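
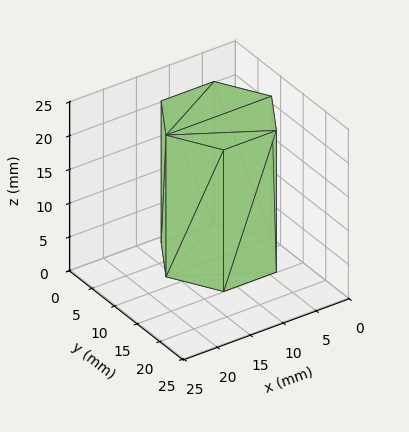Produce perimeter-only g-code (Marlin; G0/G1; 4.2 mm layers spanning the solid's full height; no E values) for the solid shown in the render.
Reading the render: the shape is a regular 6-sided prism (a cylinder approximated with 6 flat sides), circumscribed radius ≈ 8 mm, height ≈ 21 mm (dimensions read to the nearest mm from the axis ticks). For the g-code, the solid's height is divided into equal slices at the stated Δz and each level perimeter traced with G1 moves after a G0 lift.

; perimeter-only toolpath
G21 ; units = mm
G90 ; absolute positioning
G28 ; home
; layer 1
G0 Z4.2
G0 X16.0 Y8.0
G1 X12.0 Y14.9
G1 X4.0 Y14.9
G1 X0.0 Y8.0
G1 X4.0 Y1.1
G1 X12.0 Y1.1
G1 X16.0 Y8.0
; layer 2
G0 Z8.4
G0 X16.0 Y8.0
G1 X12.0 Y14.9
G1 X4.0 Y14.9
G1 X0.0 Y8.0
G1 X4.0 Y1.1
G1 X12.0 Y1.1
G1 X16.0 Y8.0
; layer 3
G0 Z12.6
G0 X16.0 Y8.0
G1 X12.0 Y14.9
G1 X4.0 Y14.9
G1 X0.0 Y8.0
G1 X4.0 Y1.1
G1 X12.0 Y1.1
G1 X16.0 Y8.0
; layer 4
G0 Z16.8
G0 X16.0 Y8.0
G1 X12.0 Y14.9
G1 X4.0 Y14.9
G1 X0.0 Y8.0
G1 X4.0 Y1.1
G1 X12.0 Y1.1
G1 X16.0 Y8.0
; layer 5
G0 Z21.0
G0 X16.0 Y8.0
G1 X12.0 Y14.9
G1 X4.0 Y14.9
G1 X0.0 Y8.0
G1 X4.0 Y1.1
G1 X12.0 Y1.1
G1 X16.0 Y8.0
M2 ; end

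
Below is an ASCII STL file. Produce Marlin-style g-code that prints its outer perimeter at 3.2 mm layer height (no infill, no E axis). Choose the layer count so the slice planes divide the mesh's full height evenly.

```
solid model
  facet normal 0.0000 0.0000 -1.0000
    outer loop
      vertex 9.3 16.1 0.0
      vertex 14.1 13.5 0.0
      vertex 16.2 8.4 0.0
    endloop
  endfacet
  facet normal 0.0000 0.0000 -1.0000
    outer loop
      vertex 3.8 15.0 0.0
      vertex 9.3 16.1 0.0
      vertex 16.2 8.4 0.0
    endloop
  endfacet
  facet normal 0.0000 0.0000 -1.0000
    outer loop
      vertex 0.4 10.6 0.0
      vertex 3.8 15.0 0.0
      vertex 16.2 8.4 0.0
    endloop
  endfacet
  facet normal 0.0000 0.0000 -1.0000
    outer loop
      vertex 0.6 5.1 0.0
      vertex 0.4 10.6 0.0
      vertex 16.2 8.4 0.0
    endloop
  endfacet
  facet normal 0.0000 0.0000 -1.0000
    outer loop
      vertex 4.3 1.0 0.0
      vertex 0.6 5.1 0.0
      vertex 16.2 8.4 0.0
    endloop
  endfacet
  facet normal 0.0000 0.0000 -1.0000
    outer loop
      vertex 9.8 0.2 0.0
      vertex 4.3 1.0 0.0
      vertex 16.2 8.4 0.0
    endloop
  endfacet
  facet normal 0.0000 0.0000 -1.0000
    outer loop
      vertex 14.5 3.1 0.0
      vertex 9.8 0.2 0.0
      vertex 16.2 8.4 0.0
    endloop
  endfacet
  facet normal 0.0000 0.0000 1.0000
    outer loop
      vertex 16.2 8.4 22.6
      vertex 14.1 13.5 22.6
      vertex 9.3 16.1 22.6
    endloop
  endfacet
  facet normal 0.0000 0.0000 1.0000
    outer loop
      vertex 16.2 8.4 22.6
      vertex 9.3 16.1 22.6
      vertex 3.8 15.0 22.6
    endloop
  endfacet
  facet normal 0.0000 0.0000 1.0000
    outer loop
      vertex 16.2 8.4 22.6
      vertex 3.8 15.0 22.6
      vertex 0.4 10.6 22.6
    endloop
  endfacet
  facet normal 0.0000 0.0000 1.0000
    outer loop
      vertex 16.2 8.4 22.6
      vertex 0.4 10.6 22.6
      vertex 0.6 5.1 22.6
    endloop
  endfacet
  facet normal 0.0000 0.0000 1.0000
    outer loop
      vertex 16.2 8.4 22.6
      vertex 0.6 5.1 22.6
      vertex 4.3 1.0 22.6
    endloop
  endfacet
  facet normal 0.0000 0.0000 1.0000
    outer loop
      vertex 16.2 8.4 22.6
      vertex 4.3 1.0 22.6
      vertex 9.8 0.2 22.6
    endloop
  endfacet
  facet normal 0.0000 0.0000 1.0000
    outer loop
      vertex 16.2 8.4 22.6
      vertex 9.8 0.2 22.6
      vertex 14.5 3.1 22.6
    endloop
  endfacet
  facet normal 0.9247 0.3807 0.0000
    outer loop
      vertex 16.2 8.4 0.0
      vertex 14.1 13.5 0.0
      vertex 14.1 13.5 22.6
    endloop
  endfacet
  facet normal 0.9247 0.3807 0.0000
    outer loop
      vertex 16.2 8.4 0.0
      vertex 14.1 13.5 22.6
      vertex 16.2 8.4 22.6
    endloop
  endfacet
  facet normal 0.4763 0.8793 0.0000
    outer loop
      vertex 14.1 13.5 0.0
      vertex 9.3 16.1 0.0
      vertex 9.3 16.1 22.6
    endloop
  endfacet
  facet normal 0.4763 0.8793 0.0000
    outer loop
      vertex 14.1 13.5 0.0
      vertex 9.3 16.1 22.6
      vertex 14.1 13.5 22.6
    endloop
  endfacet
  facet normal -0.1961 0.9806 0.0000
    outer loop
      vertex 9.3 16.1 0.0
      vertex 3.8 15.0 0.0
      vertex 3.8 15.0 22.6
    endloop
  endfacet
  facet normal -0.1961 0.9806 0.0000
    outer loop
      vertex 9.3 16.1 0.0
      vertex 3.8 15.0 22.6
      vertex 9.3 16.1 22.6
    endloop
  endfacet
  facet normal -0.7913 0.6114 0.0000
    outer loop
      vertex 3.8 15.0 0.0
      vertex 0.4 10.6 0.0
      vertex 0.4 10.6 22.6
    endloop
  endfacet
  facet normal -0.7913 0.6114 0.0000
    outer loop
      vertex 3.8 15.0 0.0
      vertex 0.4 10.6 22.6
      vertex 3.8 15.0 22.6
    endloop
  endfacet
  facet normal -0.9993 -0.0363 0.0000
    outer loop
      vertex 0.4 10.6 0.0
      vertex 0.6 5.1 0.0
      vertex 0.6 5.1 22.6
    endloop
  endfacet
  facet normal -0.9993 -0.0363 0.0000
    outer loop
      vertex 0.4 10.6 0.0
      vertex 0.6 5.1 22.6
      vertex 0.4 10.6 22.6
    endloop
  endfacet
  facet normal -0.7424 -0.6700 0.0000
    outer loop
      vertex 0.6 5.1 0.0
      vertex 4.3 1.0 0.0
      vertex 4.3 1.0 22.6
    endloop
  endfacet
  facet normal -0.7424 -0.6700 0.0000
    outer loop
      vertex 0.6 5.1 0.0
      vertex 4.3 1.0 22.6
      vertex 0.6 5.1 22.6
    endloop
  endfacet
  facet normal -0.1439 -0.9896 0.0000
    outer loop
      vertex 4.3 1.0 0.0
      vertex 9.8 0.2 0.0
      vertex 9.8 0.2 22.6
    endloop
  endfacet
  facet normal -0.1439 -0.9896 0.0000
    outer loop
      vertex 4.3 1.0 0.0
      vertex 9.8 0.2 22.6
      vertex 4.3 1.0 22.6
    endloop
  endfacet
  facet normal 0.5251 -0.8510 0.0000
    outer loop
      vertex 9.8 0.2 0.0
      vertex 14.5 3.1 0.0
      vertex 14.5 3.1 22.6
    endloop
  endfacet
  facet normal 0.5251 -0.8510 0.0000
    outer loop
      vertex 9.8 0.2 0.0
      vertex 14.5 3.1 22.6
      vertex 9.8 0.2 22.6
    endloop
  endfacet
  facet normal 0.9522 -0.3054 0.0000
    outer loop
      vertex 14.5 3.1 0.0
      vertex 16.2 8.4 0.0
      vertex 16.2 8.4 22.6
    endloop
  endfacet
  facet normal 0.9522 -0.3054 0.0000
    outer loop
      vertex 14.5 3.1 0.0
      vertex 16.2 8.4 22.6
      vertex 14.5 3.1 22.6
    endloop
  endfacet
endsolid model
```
; perimeter-only toolpath
G21 ; units = mm
G90 ; absolute positioning
G28 ; home
; layer 1
G0 Z3.2
G0 X16.2 Y8.4
G1 X14.1 Y13.5
G1 X9.3 Y16.1
G1 X3.8 Y15.0
G1 X0.4 Y10.6
G1 X0.6 Y5.1
G1 X4.3 Y1.0
G1 X9.8 Y0.2
G1 X14.5 Y3.1
G1 X16.2 Y8.4
; layer 2
G0 Z6.5
G0 X16.2 Y8.4
G1 X14.1 Y13.5
G1 X9.3 Y16.1
G1 X3.8 Y15.0
G1 X0.4 Y10.6
G1 X0.6 Y5.1
G1 X4.3 Y1.0
G1 X9.8 Y0.2
G1 X14.5 Y3.1
G1 X16.2 Y8.4
; layer 3
G0 Z9.7
G0 X16.2 Y8.4
G1 X14.1 Y13.5
G1 X9.3 Y16.1
G1 X3.8 Y15.0
G1 X0.4 Y10.6
G1 X0.6 Y5.1
G1 X4.3 Y1.0
G1 X9.8 Y0.2
G1 X14.5 Y3.1
G1 X16.2 Y8.4
; layer 4
G0 Z12.9
G0 X16.2 Y8.4
G1 X14.1 Y13.5
G1 X9.3 Y16.1
G1 X3.8 Y15.0
G1 X0.4 Y10.6
G1 X0.6 Y5.1
G1 X4.3 Y1.0
G1 X9.8 Y0.2
G1 X14.5 Y3.1
G1 X16.2 Y8.4
; layer 5
G0 Z16.1
G0 X16.2 Y8.4
G1 X14.1 Y13.5
G1 X9.3 Y16.1
G1 X3.8 Y15.0
G1 X0.4 Y10.6
G1 X0.6 Y5.1
G1 X4.3 Y1.0
G1 X9.8 Y0.2
G1 X14.5 Y3.1
G1 X16.2 Y8.4
; layer 6
G0 Z19.4
G0 X16.2 Y8.4
G1 X14.1 Y13.5
G1 X9.3 Y16.1
G1 X3.8 Y15.0
G1 X0.4 Y10.6
G1 X0.6 Y5.1
G1 X4.3 Y1.0
G1 X9.8 Y0.2
G1 X14.5 Y3.1
G1 X16.2 Y8.4
; layer 7
G0 Z22.6
G0 X16.2 Y8.4
G1 X14.1 Y13.5
G1 X9.3 Y16.1
G1 X3.8 Y15.0
G1 X0.4 Y10.6
G1 X0.6 Y5.1
G1 X4.3 Y1.0
G1 X9.8 Y0.2
G1 X14.5 Y3.1
G1 X16.2 Y8.4
M2 ; end

The solid is a regular 9-sided prism (a cylinder approximated with 9 flat sides), circumscribed radius ≈ 8.1 mm, height ≈ 22.6 mm. Slicing at Δz = 3.2 mm — 7 equal slices spanning the solid's height, so layer i sits at z = i·h/7 — gives 7 non-empty perimeters. Each is a 9-segment closed polygon; G0 lifts to the layer z and rapids to the start vertex, then G1 traces the edges.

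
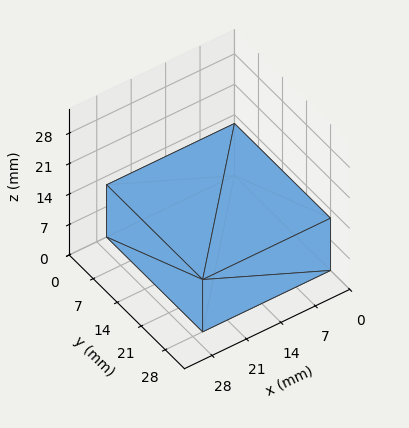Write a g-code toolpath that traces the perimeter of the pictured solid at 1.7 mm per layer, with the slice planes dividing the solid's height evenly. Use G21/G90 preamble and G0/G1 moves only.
Reading the render: the shape is a rectangular box, roughly 26 × 28 mm footprint and 12 mm tall (dimensions read to the nearest mm from the axis ticks). For the g-code, the solid's height is divided into equal slices at the stated Δz and each level perimeter traced with G1 moves after a G0 lift.

; perimeter-only toolpath
G21 ; units = mm
G90 ; absolute positioning
G28 ; home
; layer 1
G0 Z1.7
G0 X0.0 Y0.0
G1 X26.0 Y0.0
G1 X26.0 Y28.0
G1 X0.0 Y28.0
G1 X0.0 Y0.0
; layer 2
G0 Z3.4
G0 X0.0 Y0.0
G1 X26.0 Y0.0
G1 X26.0 Y28.0
G1 X0.0 Y28.0
G1 X0.0 Y0.0
; layer 3
G0 Z5.1
G0 X0.0 Y0.0
G1 X26.0 Y0.0
G1 X26.0 Y28.0
G1 X0.0 Y28.0
G1 X0.0 Y0.0
; layer 4
G0 Z6.9
G0 X0.0 Y0.0
G1 X26.0 Y0.0
G1 X26.0 Y28.0
G1 X0.0 Y28.0
G1 X0.0 Y0.0
; layer 5
G0 Z8.6
G0 X0.0 Y0.0
G1 X26.0 Y0.0
G1 X26.0 Y28.0
G1 X0.0 Y28.0
G1 X0.0 Y0.0
; layer 6
G0 Z10.3
G0 X0.0 Y0.0
G1 X26.0 Y0.0
G1 X26.0 Y28.0
G1 X0.0 Y28.0
G1 X0.0 Y0.0
; layer 7
G0 Z12.0
G0 X0.0 Y0.0
G1 X26.0 Y0.0
G1 X26.0 Y28.0
G1 X0.0 Y28.0
G1 X0.0 Y0.0
M2 ; end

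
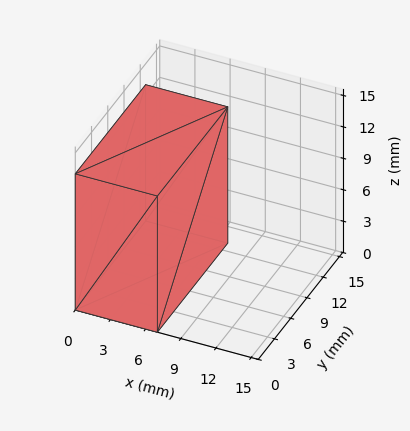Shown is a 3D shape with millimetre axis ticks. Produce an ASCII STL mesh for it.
Reading the render: the shape is a rectangular box, roughly 7 × 13 mm footprint and 13 mm tall (dimensions read to the nearest mm from the axis ticks). For the STL, each face is triangulated and given an outward normal.

solid part
  facet normal 0.0000 0.0000 -1.0000
    outer loop
      vertex 7.000 13.000 0.000
      vertex 7.000 0.000 0.000
      vertex 0.000 0.000 0.000
    endloop
  endfacet
  facet normal 0.0000 0.0000 -1.0000
    outer loop
      vertex 0.000 13.000 0.000
      vertex 7.000 13.000 0.000
      vertex 0.000 0.000 0.000
    endloop
  endfacet
  facet normal 0.0000 0.0000 1.0000
    outer loop
      vertex 0.000 0.000 13.000
      vertex 7.000 0.000 13.000
      vertex 7.000 13.000 13.000
    endloop
  endfacet
  facet normal 0.0000 0.0000 1.0000
    outer loop
      vertex 0.000 0.000 13.000
      vertex 7.000 13.000 13.000
      vertex 0.000 13.000 13.000
    endloop
  endfacet
  facet normal 0.0000 -1.0000 0.0000
    outer loop
      vertex 0.000 0.000 0.000
      vertex 7.000 0.000 0.000
      vertex 7.000 0.000 13.000
    endloop
  endfacet
  facet normal 0.0000 -1.0000 0.0000
    outer loop
      vertex 0.000 0.000 0.000
      vertex 7.000 0.000 13.000
      vertex 0.000 0.000 13.000
    endloop
  endfacet
  facet normal 0.0000 1.0000 0.0000
    outer loop
      vertex 7.000 13.000 13.000
      vertex 7.000 13.000 0.000
      vertex 0.000 13.000 0.000
    endloop
  endfacet
  facet normal 0.0000 1.0000 0.0000
    outer loop
      vertex 0.000 13.000 13.000
      vertex 7.000 13.000 13.000
      vertex 0.000 13.000 0.000
    endloop
  endfacet
  facet normal -1.0000 0.0000 0.0000
    outer loop
      vertex 0.000 13.000 13.000
      vertex 0.000 13.000 0.000
      vertex 0.000 0.000 0.000
    endloop
  endfacet
  facet normal -1.0000 0.0000 0.0000
    outer loop
      vertex 0.000 0.000 13.000
      vertex 0.000 13.000 13.000
      vertex 0.000 0.000 0.000
    endloop
  endfacet
  facet normal 1.0000 0.0000 0.0000
    outer loop
      vertex 7.000 0.000 0.000
      vertex 7.000 13.000 0.000
      vertex 7.000 13.000 13.000
    endloop
  endfacet
  facet normal 1.0000 0.0000 0.0000
    outer loop
      vertex 7.000 0.000 0.000
      vertex 7.000 13.000 13.000
      vertex 7.000 0.000 13.000
    endloop
  endfacet
endsolid part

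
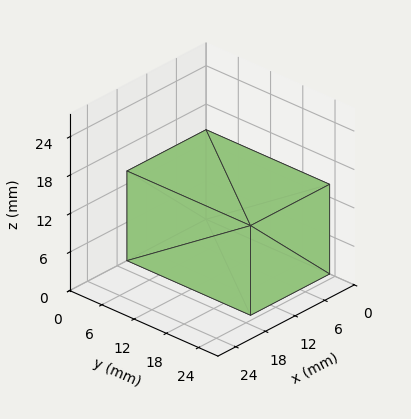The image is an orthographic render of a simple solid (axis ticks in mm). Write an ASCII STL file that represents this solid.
Reading the render: the shape is a rectangular box, roughly 16 × 23 mm footprint and 14 mm tall (dimensions read to the nearest mm from the axis ticks). For the STL, each face is triangulated and given an outward normal.

solid part
  facet normal 0.0000 0.0000 -1.0000
    outer loop
      vertex 16.00 23.00 0.00
      vertex 16.00 0.00 0.00
      vertex 0.00 0.00 0.00
    endloop
  endfacet
  facet normal 0.0000 0.0000 -1.0000
    outer loop
      vertex 0.00 23.00 0.00
      vertex 16.00 23.00 0.00
      vertex 0.00 0.00 0.00
    endloop
  endfacet
  facet normal 0.0000 0.0000 1.0000
    outer loop
      vertex 0.00 0.00 14.00
      vertex 16.00 0.00 14.00
      vertex 16.00 23.00 14.00
    endloop
  endfacet
  facet normal 0.0000 0.0000 1.0000
    outer loop
      vertex 0.00 0.00 14.00
      vertex 16.00 23.00 14.00
      vertex 0.00 23.00 14.00
    endloop
  endfacet
  facet normal 0.0000 -1.0000 0.0000
    outer loop
      vertex 0.00 0.00 0.00
      vertex 16.00 0.00 0.00
      vertex 16.00 0.00 14.00
    endloop
  endfacet
  facet normal 0.0000 -1.0000 0.0000
    outer loop
      vertex 0.00 0.00 0.00
      vertex 16.00 0.00 14.00
      vertex 0.00 0.00 14.00
    endloop
  endfacet
  facet normal 0.0000 1.0000 0.0000
    outer loop
      vertex 16.00 23.00 14.00
      vertex 16.00 23.00 0.00
      vertex 0.00 23.00 0.00
    endloop
  endfacet
  facet normal 0.0000 1.0000 0.0000
    outer loop
      vertex 0.00 23.00 14.00
      vertex 16.00 23.00 14.00
      vertex 0.00 23.00 0.00
    endloop
  endfacet
  facet normal -1.0000 0.0000 0.0000
    outer loop
      vertex 0.00 23.00 14.00
      vertex 0.00 23.00 0.00
      vertex 0.00 0.00 0.00
    endloop
  endfacet
  facet normal -1.0000 0.0000 0.0000
    outer loop
      vertex 0.00 0.00 14.00
      vertex 0.00 23.00 14.00
      vertex 0.00 0.00 0.00
    endloop
  endfacet
  facet normal 1.0000 0.0000 0.0000
    outer loop
      vertex 16.00 0.00 0.00
      vertex 16.00 23.00 0.00
      vertex 16.00 23.00 14.00
    endloop
  endfacet
  facet normal 1.0000 0.0000 0.0000
    outer loop
      vertex 16.00 0.00 0.00
      vertex 16.00 23.00 14.00
      vertex 16.00 0.00 14.00
    endloop
  endfacet
endsolid part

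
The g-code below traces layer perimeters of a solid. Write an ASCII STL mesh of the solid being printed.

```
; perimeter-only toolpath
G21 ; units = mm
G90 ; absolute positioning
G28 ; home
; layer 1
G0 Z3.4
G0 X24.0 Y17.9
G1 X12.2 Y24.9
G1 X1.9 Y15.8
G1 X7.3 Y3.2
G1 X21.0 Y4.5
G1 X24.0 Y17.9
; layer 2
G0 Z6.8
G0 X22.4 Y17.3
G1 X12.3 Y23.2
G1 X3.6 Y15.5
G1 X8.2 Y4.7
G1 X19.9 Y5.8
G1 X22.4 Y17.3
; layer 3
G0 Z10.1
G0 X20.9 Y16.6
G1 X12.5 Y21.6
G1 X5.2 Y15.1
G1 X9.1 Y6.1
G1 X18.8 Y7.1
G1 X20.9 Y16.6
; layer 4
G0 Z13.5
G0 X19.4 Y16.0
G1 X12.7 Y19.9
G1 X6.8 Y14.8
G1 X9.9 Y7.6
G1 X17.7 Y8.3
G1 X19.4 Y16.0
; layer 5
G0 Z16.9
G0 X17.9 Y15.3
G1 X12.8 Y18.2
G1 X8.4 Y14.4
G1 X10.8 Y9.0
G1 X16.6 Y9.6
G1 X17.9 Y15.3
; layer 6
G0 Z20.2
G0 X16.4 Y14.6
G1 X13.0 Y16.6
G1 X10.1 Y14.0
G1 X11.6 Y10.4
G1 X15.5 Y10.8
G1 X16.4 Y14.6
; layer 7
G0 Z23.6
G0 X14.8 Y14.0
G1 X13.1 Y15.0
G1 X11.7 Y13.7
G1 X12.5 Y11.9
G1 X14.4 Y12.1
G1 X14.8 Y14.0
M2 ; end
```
solid part
  facet normal 0.0000 0.0000 -1.0000
    outer loop
      vertex 0.3 16.2 0.0
      vertex 12.0 26.5 0.0
      vertex 25.5 18.6 0.0
    endloop
  endfacet
  facet normal 0.0000 0.0000 -1.0000
    outer loop
      vertex 6.5 1.8 0.0
      vertex 0.3 16.2 0.0
      vertex 25.5 18.6 0.0
    endloop
  endfacet
  facet normal 0.0000 0.0000 -1.0000
    outer loop
      vertex 22.1 3.3 0.0
      vertex 6.5 1.8 0.0
      vertex 25.5 18.6 0.0
    endloop
  endfacet
  facet normal 0.4693 0.8020 0.3695
    outer loop
      vertex 25.5 18.6 0.0
      vertex 12.0 26.5 0.0
      vertex 13.3 13.3 27.0
    endloop
  endfacet
  facet normal -0.6138 0.6972 0.3704
    outer loop
      vertex 12.0 26.5 0.0
      vertex 0.3 16.2 0.0
      vertex 13.3 13.3 27.0
    endloop
  endfacet
  facet normal -0.8529 -0.3672 0.3712
    outer loop
      vertex 0.3 16.2 0.0
      vertex 6.5 1.8 0.0
      vertex 13.3 13.3 27.0
    endloop
  endfacet
  facet normal 0.0889 -0.9243 0.3713
    outer loop
      vertex 6.5 1.8 0.0
      vertex 22.1 3.3 0.0
      vertex 13.3 13.3 27.0
    endloop
  endfacet
  facet normal 0.9068 -0.2015 0.3702
    outer loop
      vertex 22.1 3.3 0.0
      vertex 25.5 18.6 0.0
      vertex 13.3 13.3 27.0
    endloop
  endfacet
endsolid part

The G0 Z moves step by Δz≈3.4 mm. The G1 loops shrink linearly with z, so the solid tapers from its base footprint up to z≈27. Closing with a flat bottom cap and the tapered top and triangulating gives 8 facets — a regular 5-sided pyramid, base circumscribed radius ≈ 13.3 mm, apex at z ≈ 27 mm.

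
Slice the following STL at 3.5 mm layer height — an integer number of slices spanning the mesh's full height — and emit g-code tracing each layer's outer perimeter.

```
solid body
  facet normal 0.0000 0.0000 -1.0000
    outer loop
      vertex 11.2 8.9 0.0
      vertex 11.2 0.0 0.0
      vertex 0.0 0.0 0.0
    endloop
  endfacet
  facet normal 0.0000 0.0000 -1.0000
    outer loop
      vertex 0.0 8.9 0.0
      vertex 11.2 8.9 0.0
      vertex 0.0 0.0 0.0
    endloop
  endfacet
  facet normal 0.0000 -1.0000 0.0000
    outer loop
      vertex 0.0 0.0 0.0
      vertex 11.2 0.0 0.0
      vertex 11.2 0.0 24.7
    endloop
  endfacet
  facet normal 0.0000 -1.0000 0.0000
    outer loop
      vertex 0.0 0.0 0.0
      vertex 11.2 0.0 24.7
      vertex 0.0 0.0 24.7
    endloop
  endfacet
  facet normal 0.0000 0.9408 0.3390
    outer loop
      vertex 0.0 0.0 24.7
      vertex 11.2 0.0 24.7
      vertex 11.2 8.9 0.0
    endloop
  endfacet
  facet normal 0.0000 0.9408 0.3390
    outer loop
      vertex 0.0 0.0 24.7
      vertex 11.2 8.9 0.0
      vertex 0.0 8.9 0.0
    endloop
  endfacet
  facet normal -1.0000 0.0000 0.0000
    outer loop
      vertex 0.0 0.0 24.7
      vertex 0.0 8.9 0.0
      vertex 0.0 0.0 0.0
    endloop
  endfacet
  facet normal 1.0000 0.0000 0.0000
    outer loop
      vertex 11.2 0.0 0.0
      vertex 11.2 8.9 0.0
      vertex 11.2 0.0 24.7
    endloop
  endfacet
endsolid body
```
; perimeter-only toolpath
G21 ; units = mm
G90 ; absolute positioning
G28 ; home
; layer 1
G0 Z3.5
G0 X0.0 Y0.0
G1 X11.2 Y0.0
G1 X11.2 Y7.6
G1 X0.0 Y7.6
G1 X0.0 Y0.0
; layer 2
G0 Z7.1
G0 X0.0 Y0.0
G1 X11.2 Y0.0
G1 X11.2 Y6.4
G1 X0.0 Y6.4
G1 X0.0 Y0.0
; layer 3
G0 Z10.6
G0 X0.0 Y0.0
G1 X11.2 Y0.0
G1 X11.2 Y5.1
G1 X0.0 Y5.1
G1 X0.0 Y0.0
; layer 4
G0 Z14.1
G0 X0.0 Y0.0
G1 X11.2 Y0.0
G1 X11.2 Y3.8
G1 X0.0 Y3.8
G1 X0.0 Y0.0
; layer 5
G0 Z17.6
G0 X0.0 Y0.0
G1 X11.2 Y0.0
G1 X11.2 Y2.5
G1 X0.0 Y2.5
G1 X0.0 Y0.0
; layer 6
G0 Z21.2
G0 X0.0 Y0.0
G1 X11.2 Y0.0
G1 X11.2 Y1.3
G1 X0.0 Y1.3
G1 X0.0 Y0.0
M2 ; end

The solid is a wedge (ramp): 11.2 × 8.9 mm base, rising to 24.7 mm along the y=0 edge and sloping linearly to z=0 at y=8.9. Slicing at Δz = 3.5 mm — 7 equal slices spanning the solid's height, so layer i sits at z = i·h/7 — gives 6 non-empty perimeters. Each is a 4-segment closed polygon; G0 lifts to the layer z and rapids to the start vertex, then G1 traces the edges. The cross-section shrinks linearly with z (the slice at the apex is degenerate and omitted).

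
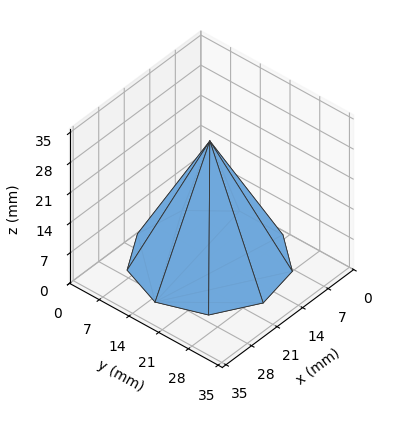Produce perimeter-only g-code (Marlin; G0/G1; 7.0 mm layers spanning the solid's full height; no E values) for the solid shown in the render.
Reading the render: the shape is a regular 9-sided pyramid, base circumscribed radius ≈ 15 mm, apex at z ≈ 28 mm (dimensions read to the nearest mm from the axis ticks). For the g-code, the solid's height is divided into equal slices at the stated Δz and each level perimeter traced with G1 moves after a G0 lift.

; perimeter-only toolpath
G21 ; units = mm
G90 ; absolute positioning
G28 ; home
; layer 1
G0 Z7.0
G0 X26.2 Y15.0
G1 X23.6 Y22.2
G1 X17.0 Y26.1
G1 X9.4 Y24.8
G1 X4.4 Y18.8
G1 X4.4 Y11.2
G1 X9.4 Y5.2
G1 X17.0 Y3.9
G1 X23.6 Y7.8
G1 X26.2 Y15.0
; layer 2
G0 Z14.0
G0 X22.5 Y15.0
G1 X20.8 Y19.8
G1 X16.3 Y22.4
G1 X11.2 Y21.5
G1 X8.0 Y17.6
G1 X8.0 Y12.4
G1 X11.2 Y8.5
G1 X16.3 Y7.6
G1 X20.8 Y10.2
G1 X22.5 Y15.0
; layer 3
G0 Z21.0
G0 X18.8 Y15.0
G1 X17.9 Y17.4
G1 X15.7 Y18.7
G1 X13.1 Y18.2
G1 X11.5 Y16.3
G1 X11.5 Y13.7
G1 X13.1 Y11.8
G1 X15.7 Y11.3
G1 X17.9 Y12.6
G1 X18.8 Y15.0
M2 ; end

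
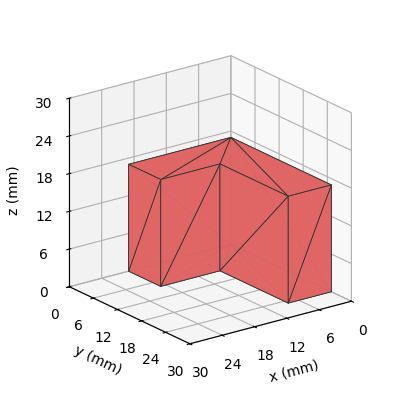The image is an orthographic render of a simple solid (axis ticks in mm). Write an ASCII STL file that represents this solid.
Reading the render: the shape is an L-shaped prism: outer 19 × 25 mm, arm thicknesses ≈ 8 mm (horizontal) and 8 mm (vertical), extruded 17 mm in z (dimensions read to the nearest mm from the axis ticks). For the STL, each face is triangulated and given an outward normal.

solid part
  facet normal 0.0000 0.0000 -1.0000
    outer loop
      vertex 19.000 8.000 0.000
      vertex 19.000 0.000 0.000
      vertex 0.000 0.000 0.000
    endloop
  endfacet
  facet normal 0.0000 0.0000 -1.0000
    outer loop
      vertex 8.000 8.000 0.000
      vertex 19.000 8.000 0.000
      vertex 0.000 0.000 0.000
    endloop
  endfacet
  facet normal 0.0000 0.0000 -1.0000
    outer loop
      vertex 8.000 25.000 0.000
      vertex 8.000 8.000 0.000
      vertex 0.000 0.000 0.000
    endloop
  endfacet
  facet normal 0.0000 0.0000 -1.0000
    outer loop
      vertex 0.000 25.000 0.000
      vertex 8.000 25.000 0.000
      vertex 0.000 0.000 0.000
    endloop
  endfacet
  facet normal 0.0000 0.0000 1.0000
    outer loop
      vertex 0.000 0.000 17.000
      vertex 19.000 0.000 17.000
      vertex 19.000 8.000 17.000
    endloop
  endfacet
  facet normal 0.0000 0.0000 1.0000
    outer loop
      vertex 0.000 0.000 17.000
      vertex 19.000 8.000 17.000
      vertex 8.000 8.000 17.000
    endloop
  endfacet
  facet normal 0.0000 0.0000 1.0000
    outer loop
      vertex 0.000 0.000 17.000
      vertex 8.000 8.000 17.000
      vertex 8.000 25.000 17.000
    endloop
  endfacet
  facet normal 0.0000 0.0000 1.0000
    outer loop
      vertex 0.000 0.000 17.000
      vertex 8.000 25.000 17.000
      vertex 0.000 25.000 17.000
    endloop
  endfacet
  facet normal 0.0000 -1.0000 0.0000
    outer loop
      vertex 0.000 0.000 0.000
      vertex 19.000 0.000 0.000
      vertex 19.000 0.000 17.000
    endloop
  endfacet
  facet normal 0.0000 -1.0000 0.0000
    outer loop
      vertex 0.000 0.000 0.000
      vertex 19.000 0.000 17.000
      vertex 0.000 0.000 17.000
    endloop
  endfacet
  facet normal 1.0000 0.0000 0.0000
    outer loop
      vertex 19.000 0.000 0.000
      vertex 19.000 8.000 0.000
      vertex 19.000 8.000 17.000
    endloop
  endfacet
  facet normal 1.0000 0.0000 0.0000
    outer loop
      vertex 19.000 0.000 0.000
      vertex 19.000 8.000 17.000
      vertex 19.000 0.000 17.000
    endloop
  endfacet
  facet normal 0.0000 1.0000 0.0000
    outer loop
      vertex 19.000 8.000 0.000
      vertex 8.000 8.000 0.000
      vertex 8.000 8.000 17.000
    endloop
  endfacet
  facet normal 0.0000 1.0000 0.0000
    outer loop
      vertex 19.000 8.000 0.000
      vertex 8.000 8.000 17.000
      vertex 19.000 8.000 17.000
    endloop
  endfacet
  facet normal 1.0000 0.0000 0.0000
    outer loop
      vertex 8.000 8.000 0.000
      vertex 8.000 25.000 0.000
      vertex 8.000 25.000 17.000
    endloop
  endfacet
  facet normal 1.0000 0.0000 0.0000
    outer loop
      vertex 8.000 8.000 0.000
      vertex 8.000 25.000 17.000
      vertex 8.000 8.000 17.000
    endloop
  endfacet
  facet normal 0.0000 1.0000 0.0000
    outer loop
      vertex 8.000 25.000 0.000
      vertex 0.000 25.000 0.000
      vertex 0.000 25.000 17.000
    endloop
  endfacet
  facet normal 0.0000 1.0000 0.0000
    outer loop
      vertex 8.000 25.000 0.000
      vertex 0.000 25.000 17.000
      vertex 8.000 25.000 17.000
    endloop
  endfacet
  facet normal -1.0000 0.0000 0.0000
    outer loop
      vertex 0.000 25.000 0.000
      vertex 0.000 0.000 0.000
      vertex 0.000 0.000 17.000
    endloop
  endfacet
  facet normal -1.0000 0.0000 0.0000
    outer loop
      vertex 0.000 25.000 0.000
      vertex 0.000 0.000 17.000
      vertex 0.000 25.000 17.000
    endloop
  endfacet
endsolid part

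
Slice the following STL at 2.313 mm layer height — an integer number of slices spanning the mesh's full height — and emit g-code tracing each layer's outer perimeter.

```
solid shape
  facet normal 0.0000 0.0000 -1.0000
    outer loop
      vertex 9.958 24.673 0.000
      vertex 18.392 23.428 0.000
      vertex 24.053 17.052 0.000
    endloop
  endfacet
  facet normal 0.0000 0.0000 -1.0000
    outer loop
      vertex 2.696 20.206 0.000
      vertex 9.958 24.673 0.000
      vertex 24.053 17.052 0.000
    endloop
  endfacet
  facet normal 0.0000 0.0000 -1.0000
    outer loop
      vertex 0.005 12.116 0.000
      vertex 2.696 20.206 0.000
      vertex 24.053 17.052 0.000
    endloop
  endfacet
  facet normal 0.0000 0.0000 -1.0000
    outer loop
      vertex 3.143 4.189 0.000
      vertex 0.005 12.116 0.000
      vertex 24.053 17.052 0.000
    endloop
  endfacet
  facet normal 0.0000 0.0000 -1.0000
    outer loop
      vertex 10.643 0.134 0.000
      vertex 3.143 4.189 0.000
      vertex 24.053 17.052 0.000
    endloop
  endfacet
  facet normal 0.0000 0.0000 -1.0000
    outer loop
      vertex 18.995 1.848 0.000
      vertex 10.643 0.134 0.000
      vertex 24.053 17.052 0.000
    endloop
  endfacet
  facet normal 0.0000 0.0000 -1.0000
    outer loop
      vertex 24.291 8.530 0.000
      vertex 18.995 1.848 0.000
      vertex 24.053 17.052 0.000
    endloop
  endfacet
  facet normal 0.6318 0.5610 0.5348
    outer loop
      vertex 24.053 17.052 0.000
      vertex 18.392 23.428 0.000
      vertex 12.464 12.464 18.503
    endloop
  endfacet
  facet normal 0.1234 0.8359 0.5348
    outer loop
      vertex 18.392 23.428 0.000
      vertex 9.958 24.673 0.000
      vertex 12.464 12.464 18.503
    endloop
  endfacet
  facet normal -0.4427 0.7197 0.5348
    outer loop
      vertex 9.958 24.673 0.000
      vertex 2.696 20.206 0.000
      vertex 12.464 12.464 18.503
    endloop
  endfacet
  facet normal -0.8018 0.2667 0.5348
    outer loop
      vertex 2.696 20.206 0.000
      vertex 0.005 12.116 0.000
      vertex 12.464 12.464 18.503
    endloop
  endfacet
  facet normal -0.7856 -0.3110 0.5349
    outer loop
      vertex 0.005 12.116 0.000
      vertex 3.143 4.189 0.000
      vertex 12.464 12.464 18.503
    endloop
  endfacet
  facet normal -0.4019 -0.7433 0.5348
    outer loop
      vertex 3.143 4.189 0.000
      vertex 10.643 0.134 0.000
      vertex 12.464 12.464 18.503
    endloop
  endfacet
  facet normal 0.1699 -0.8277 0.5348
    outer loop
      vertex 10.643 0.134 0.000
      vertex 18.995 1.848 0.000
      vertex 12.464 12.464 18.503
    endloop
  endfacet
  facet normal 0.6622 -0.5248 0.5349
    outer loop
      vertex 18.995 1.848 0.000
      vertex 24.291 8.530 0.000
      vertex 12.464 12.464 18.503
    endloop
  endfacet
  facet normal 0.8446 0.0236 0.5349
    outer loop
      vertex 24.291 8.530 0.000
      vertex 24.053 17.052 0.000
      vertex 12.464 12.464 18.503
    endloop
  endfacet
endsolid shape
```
; perimeter-only toolpath
G21 ; units = mm
G90 ; absolute positioning
G28 ; home
; layer 1
G0 Z2.313
G0 X22.604 Y16.479
G1 X17.651 Y22.058
G1 X10.271 Y23.147
G1 X3.917 Y19.238
G1 X1.562 Y12.159
G1 X4.308 Y5.223
G1 X10.871 Y1.675
G1 X18.179 Y3.175
G1 X22.813 Y9.022
G1 X22.604 Y16.479
; layer 2
G0 Z4.626
G0 X21.156 Y15.905
G1 X16.910 Y20.687
G1 X10.585 Y21.621
G1 X5.138 Y18.270
G1 X3.120 Y12.203
G1 X5.473 Y6.258
G1 X11.098 Y3.216
G1 X17.362 Y4.502
G1 X21.334 Y9.513
G1 X21.156 Y15.905
; layer 3
G0 Z6.939
G0 X19.707 Y15.331
G1 X16.169 Y19.317
G1 X10.898 Y20.095
G1 X6.359 Y17.303
G1 X4.677 Y12.247
G1 X6.638 Y7.292
G1 X11.326 Y4.758
G1 X16.546 Y5.829
G1 X19.856 Y10.005
G1 X19.707 Y15.331
; layer 4
G0 Z9.252
G0 X18.259 Y14.758
G1 X15.428 Y17.946
G1 X11.211 Y18.569
G1 X7.580 Y16.335
G1 X6.235 Y12.290
G1 X7.803 Y8.326
G1 X11.553 Y6.299
G1 X15.730 Y7.156
G1 X18.378 Y10.497
G1 X18.259 Y14.758
; layer 5
G0 Z11.564
G0 X16.810 Y14.184
G1 X14.687 Y16.576
G1 X11.524 Y17.042
G1 X8.801 Y15.367
G1 X7.792 Y12.334
G1 X8.969 Y9.361
G1 X11.781 Y7.840
G1 X14.913 Y8.483
G1 X16.899 Y10.989
G1 X16.810 Y14.184
; layer 6
G0 Z13.877
G0 X15.361 Y13.611
G1 X13.946 Y15.205
G1 X11.838 Y15.516
G1 X10.022 Y14.399
G1 X9.349 Y12.377
G1 X10.134 Y10.395
G1 X12.009 Y9.382
G1 X14.097 Y9.810
G1 X15.421 Y11.481
G1 X15.361 Y13.611
; layer 7
G0 Z16.190
G0 X13.913 Y13.038
G1 X13.205 Y13.835
G1 X12.151 Y13.990
G1 X11.243 Y13.432
G1 X10.907 Y12.421
G1 X11.299 Y11.430
G1 X12.236 Y10.923
G1 X13.280 Y11.137
G1 X13.942 Y11.972
G1 X13.913 Y13.038
M2 ; end

The solid is a regular 9-sided pyramid, base circumscribed radius ≈ 12.5 mm, apex at z ≈ 18.5 mm. Slicing at Δz = 2.313 mm — 8 equal slices spanning the solid's height, so layer i sits at z = i·h/8 — gives 7 non-empty perimeters. Each is a 9-segment closed polygon; G0 lifts to the layer z and rapids to the start vertex, then G1 traces the edges. The cross-section shrinks linearly with z (the slice at the apex is degenerate and omitted).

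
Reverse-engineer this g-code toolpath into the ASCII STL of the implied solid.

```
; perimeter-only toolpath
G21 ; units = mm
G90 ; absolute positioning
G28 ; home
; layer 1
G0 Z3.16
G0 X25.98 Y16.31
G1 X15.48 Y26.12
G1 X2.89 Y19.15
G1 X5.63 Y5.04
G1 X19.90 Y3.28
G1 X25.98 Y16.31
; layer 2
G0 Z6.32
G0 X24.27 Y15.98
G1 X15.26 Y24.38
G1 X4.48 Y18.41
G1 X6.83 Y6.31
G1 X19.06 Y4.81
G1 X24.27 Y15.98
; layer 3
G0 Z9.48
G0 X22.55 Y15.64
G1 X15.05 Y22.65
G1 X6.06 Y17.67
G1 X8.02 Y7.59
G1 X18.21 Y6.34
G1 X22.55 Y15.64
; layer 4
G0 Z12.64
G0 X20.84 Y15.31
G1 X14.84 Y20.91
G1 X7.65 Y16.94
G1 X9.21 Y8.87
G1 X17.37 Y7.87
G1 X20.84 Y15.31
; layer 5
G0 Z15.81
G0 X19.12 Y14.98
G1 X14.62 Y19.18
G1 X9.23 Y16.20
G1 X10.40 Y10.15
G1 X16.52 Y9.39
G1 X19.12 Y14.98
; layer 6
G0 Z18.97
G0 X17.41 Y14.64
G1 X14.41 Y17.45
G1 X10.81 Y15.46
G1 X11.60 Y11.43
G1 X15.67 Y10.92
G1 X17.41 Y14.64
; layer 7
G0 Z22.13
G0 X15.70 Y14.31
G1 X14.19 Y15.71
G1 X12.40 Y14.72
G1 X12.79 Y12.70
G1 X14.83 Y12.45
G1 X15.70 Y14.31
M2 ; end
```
solid part
  facet normal 0.0000 0.0000 -1.0000
    outer loop
      vertex 1.31 19.89 0.00
      vertex 15.69 27.85 0.00
      vertex 27.70 16.64 0.00
    endloop
  endfacet
  facet normal 0.0000 0.0000 -1.0000
    outer loop
      vertex 4.44 3.76 0.00
      vertex 1.31 19.89 0.00
      vertex 27.70 16.64 0.00
    endloop
  endfacet
  facet normal 0.0000 0.0000 -1.0000
    outer loop
      vertex 20.75 1.75 0.00
      vertex 4.44 3.76 0.00
      vertex 27.70 16.64 0.00
    endloop
  endfacet
  facet normal 0.6229 0.6674 0.4081
    outer loop
      vertex 27.70 16.64 0.00
      vertex 15.69 27.85 0.00
      vertex 13.98 13.98 25.29
    endloop
  endfacet
  facet normal -0.4421 0.7987 0.4081
    outer loop
      vertex 15.69 27.85 0.00
      vertex 1.31 19.89 0.00
      vertex 13.98 13.98 25.29
    endloop
  endfacet
  facet normal -0.8961 -0.1739 0.4083
    outer loop
      vertex 1.31 19.89 0.00
      vertex 4.44 3.76 0.00
      vertex 13.98 13.98 25.29
    endloop
  endfacet
  facet normal -0.1117 -0.9060 0.4083
    outer loop
      vertex 4.44 3.76 0.00
      vertex 20.75 1.75 0.00
      vertex 13.98 13.98 25.29
    endloop
  endfacet
  facet normal 0.8272 -0.3861 0.4082
    outer loop
      vertex 20.75 1.75 0.00
      vertex 27.70 16.64 0.00
      vertex 13.98 13.98 25.29
    endloop
  endfacet
endsolid part

The G0 Z moves step by Δz≈3.16 mm. The G1 loops shrink linearly with z, so the solid tapers from its base footprint up to z≈25.3. Closing with a flat bottom cap and the tapered top and triangulating gives 8 facets — a regular 5-sided pyramid, base circumscribed radius ≈ 14 mm, apex at z ≈ 25.3 mm.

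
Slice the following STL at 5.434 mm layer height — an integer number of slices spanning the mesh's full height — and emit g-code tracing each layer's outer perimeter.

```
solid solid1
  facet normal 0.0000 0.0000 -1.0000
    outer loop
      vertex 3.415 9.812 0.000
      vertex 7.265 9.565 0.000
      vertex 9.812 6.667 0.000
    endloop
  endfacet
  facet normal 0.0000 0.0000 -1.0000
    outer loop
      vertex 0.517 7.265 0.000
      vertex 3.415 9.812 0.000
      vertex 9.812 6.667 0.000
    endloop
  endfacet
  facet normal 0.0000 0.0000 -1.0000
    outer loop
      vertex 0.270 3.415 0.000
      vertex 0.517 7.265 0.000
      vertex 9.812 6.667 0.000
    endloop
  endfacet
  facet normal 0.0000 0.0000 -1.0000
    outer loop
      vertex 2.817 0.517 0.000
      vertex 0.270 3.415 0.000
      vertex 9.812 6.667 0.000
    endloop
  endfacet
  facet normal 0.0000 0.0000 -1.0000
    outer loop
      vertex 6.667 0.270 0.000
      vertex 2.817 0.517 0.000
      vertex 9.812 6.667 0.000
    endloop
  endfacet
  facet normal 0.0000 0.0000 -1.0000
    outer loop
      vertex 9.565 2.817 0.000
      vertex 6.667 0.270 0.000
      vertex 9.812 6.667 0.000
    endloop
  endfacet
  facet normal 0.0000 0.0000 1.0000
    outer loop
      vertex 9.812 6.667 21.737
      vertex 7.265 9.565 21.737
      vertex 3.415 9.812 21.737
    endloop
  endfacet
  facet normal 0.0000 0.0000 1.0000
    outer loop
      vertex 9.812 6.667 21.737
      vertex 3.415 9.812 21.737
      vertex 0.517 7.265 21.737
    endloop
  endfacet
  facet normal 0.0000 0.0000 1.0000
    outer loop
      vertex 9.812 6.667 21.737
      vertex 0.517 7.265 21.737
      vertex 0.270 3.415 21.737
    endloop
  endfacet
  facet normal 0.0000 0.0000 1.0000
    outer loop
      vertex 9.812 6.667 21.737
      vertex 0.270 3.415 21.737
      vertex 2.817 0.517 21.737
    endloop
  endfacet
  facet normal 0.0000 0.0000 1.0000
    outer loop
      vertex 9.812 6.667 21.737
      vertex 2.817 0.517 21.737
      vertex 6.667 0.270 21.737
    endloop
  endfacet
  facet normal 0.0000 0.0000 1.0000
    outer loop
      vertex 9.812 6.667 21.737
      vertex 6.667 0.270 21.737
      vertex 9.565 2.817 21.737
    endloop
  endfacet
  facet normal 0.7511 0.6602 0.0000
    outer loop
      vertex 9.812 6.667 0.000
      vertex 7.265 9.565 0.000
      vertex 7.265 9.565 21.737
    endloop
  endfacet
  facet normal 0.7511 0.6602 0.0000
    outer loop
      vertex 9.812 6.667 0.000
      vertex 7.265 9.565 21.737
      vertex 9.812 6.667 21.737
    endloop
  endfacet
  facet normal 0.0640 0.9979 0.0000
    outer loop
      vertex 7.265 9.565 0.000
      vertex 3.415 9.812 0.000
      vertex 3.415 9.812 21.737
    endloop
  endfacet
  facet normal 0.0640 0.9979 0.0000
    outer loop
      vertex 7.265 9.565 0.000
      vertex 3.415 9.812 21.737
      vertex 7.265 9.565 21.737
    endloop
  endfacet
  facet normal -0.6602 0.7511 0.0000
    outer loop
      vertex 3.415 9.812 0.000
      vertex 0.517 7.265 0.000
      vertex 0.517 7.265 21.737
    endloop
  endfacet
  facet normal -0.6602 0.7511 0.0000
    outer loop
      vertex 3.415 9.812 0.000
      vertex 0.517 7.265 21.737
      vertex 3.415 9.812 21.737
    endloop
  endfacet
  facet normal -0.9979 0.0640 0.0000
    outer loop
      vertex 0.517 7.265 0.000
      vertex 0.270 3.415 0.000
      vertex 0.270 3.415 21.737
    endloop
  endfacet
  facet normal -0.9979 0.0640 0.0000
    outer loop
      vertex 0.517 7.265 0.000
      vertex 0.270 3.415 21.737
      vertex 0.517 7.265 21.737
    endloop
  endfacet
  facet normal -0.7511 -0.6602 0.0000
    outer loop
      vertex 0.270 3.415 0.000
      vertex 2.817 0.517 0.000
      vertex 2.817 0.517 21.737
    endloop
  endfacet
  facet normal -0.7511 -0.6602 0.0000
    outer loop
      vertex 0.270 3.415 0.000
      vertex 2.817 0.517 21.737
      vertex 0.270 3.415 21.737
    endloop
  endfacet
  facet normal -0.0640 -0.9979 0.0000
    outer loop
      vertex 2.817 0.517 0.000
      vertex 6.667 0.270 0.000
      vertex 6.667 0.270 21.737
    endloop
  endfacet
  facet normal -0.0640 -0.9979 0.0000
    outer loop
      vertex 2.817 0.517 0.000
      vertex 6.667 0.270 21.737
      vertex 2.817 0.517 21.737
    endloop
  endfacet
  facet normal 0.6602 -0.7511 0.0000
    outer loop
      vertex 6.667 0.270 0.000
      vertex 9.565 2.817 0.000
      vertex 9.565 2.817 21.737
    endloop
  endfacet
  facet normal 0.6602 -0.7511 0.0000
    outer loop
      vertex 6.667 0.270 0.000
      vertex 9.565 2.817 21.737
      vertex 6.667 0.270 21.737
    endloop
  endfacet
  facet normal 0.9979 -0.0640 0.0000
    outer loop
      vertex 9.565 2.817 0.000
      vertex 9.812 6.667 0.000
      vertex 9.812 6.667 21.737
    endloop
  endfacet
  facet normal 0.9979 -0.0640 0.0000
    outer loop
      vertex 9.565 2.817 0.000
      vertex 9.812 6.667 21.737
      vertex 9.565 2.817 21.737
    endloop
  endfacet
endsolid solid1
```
; perimeter-only toolpath
G21 ; units = mm
G90 ; absolute positioning
G28 ; home
; layer 1
G0 Z5.434
G0 X9.812 Y6.667
G1 X7.265 Y9.565
G1 X3.415 Y9.812
G1 X0.517 Y7.265
G1 X0.270 Y3.415
G1 X2.817 Y0.517
G1 X6.667 Y0.270
G1 X9.565 Y2.817
G1 X9.812 Y6.667
; layer 2
G0 Z10.868
G0 X9.812 Y6.667
G1 X7.265 Y9.565
G1 X3.415 Y9.812
G1 X0.517 Y7.265
G1 X0.270 Y3.415
G1 X2.817 Y0.517
G1 X6.667 Y0.270
G1 X9.565 Y2.817
G1 X9.812 Y6.667
; layer 3
G0 Z16.303
G0 X9.812 Y6.667
G1 X7.265 Y9.565
G1 X3.415 Y9.812
G1 X0.517 Y7.265
G1 X0.270 Y3.415
G1 X2.817 Y0.517
G1 X6.667 Y0.270
G1 X9.565 Y2.817
G1 X9.812 Y6.667
; layer 4
G0 Z21.737
G0 X9.812 Y6.667
G1 X7.265 Y9.565
G1 X3.415 Y9.812
G1 X0.517 Y7.265
G1 X0.270 Y3.415
G1 X2.817 Y0.517
G1 X6.667 Y0.270
G1 X9.565 Y2.817
G1 X9.812 Y6.667
M2 ; end

The solid is a regular 8-sided prism (a cylinder approximated with 8 flat sides), circumscribed radius ≈ 5.04 mm, height ≈ 21.7 mm. Slicing at Δz = 5.434 mm — 4 equal slices spanning the solid's height, so layer i sits at z = i·h/4 — gives 4 non-empty perimeters. Each is a 8-segment closed polygon; G0 lifts to the layer z and rapids to the start vertex, then G1 traces the edges.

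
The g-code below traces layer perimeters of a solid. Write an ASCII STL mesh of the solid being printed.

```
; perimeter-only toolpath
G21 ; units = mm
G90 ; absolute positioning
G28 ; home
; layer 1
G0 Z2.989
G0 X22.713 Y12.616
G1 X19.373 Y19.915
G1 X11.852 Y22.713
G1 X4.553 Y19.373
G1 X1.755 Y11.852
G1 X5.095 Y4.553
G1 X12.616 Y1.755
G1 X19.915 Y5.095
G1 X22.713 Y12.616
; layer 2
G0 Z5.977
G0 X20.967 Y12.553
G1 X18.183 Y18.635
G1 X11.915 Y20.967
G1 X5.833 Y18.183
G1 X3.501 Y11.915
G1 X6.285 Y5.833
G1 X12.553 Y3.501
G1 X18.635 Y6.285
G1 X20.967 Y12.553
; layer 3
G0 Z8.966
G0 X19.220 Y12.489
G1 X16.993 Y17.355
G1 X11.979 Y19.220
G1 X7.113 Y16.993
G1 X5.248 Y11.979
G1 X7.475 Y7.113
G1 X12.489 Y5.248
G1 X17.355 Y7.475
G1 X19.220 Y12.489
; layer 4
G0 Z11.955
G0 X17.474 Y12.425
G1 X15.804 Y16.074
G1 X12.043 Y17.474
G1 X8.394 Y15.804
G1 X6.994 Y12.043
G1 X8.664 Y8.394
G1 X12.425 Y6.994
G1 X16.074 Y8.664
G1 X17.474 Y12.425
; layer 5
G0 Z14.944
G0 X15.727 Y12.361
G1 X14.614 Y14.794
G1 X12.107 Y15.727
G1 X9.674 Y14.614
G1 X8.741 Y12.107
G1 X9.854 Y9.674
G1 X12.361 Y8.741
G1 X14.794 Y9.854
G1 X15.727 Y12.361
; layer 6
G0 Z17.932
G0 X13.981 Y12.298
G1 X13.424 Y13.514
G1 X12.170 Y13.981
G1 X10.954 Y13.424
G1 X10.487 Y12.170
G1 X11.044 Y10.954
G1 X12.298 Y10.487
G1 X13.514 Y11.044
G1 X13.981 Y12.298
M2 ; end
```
solid part
  facet normal 0.0000 0.0000 -1.0000
    outer loop
      vertex 11.788 24.460 0.000
      vertex 20.563 21.195 0.000
      vertex 24.460 12.680 0.000
    endloop
  endfacet
  facet normal 0.0000 0.0000 -1.0000
    outer loop
      vertex 3.273 20.563 0.000
      vertex 11.788 24.460 0.000
      vertex 24.460 12.680 0.000
    endloop
  endfacet
  facet normal 0.0000 0.0000 -1.0000
    outer loop
      vertex 0.008 11.788 0.000
      vertex 3.273 20.563 0.000
      vertex 24.460 12.680 0.000
    endloop
  endfacet
  facet normal 0.0000 0.0000 -1.0000
    outer loop
      vertex 3.905 3.273 0.000
      vertex 0.008 11.788 0.000
      vertex 24.460 12.680 0.000
    endloop
  endfacet
  facet normal 0.0000 0.0000 -1.0000
    outer loop
      vertex 12.680 0.008 0.000
      vertex 3.905 3.273 0.000
      vertex 24.460 12.680 0.000
    endloop
  endfacet
  facet normal 0.0000 0.0000 -1.0000
    outer loop
      vertex 21.195 3.905 0.000
      vertex 12.680 0.008 0.000
      vertex 24.460 12.680 0.000
    endloop
  endfacet
  facet normal 0.8000 0.3661 0.4753
    outer loop
      vertex 24.460 12.680 0.000
      vertex 20.563 21.195 0.000
      vertex 12.234 12.234 20.921
    endloop
  endfacet
  facet normal 0.3068 0.8246 0.4753
    outer loop
      vertex 20.563 21.195 0.000
      vertex 11.788 24.460 0.000
      vertex 12.234 12.234 20.921
    endloop
  endfacet
  facet normal -0.3661 0.8000 0.4753
    outer loop
      vertex 11.788 24.460 0.000
      vertex 3.273 20.563 0.000
      vertex 12.234 12.234 20.921
    endloop
  endfacet
  facet normal -0.8246 0.3068 0.4753
    outer loop
      vertex 3.273 20.563 0.000
      vertex 0.008 11.788 0.000
      vertex 12.234 12.234 20.921
    endloop
  endfacet
  facet normal -0.8000 -0.3661 0.4753
    outer loop
      vertex 0.008 11.788 0.000
      vertex 3.905 3.273 0.000
      vertex 12.234 12.234 20.921
    endloop
  endfacet
  facet normal -0.3068 -0.8246 0.4753
    outer loop
      vertex 3.905 3.273 0.000
      vertex 12.680 0.008 0.000
      vertex 12.234 12.234 20.921
    endloop
  endfacet
  facet normal 0.3661 -0.8000 0.4753
    outer loop
      vertex 12.680 0.008 0.000
      vertex 21.195 3.905 0.000
      vertex 12.234 12.234 20.921
    endloop
  endfacet
  facet normal 0.8246 -0.3068 0.4753
    outer loop
      vertex 21.195 3.905 0.000
      vertex 24.460 12.680 0.000
      vertex 12.234 12.234 20.921
    endloop
  endfacet
endsolid part

The G0 Z moves step by Δz≈2.989 mm. The G1 loops shrink linearly with z, so the solid tapers from its base footprint up to z≈20.9. Closing with a flat bottom cap and the tapered top and triangulating gives 14 facets — a regular 8-sided pyramid, base circumscribed radius ≈ 12.2 mm, apex at z ≈ 20.9 mm.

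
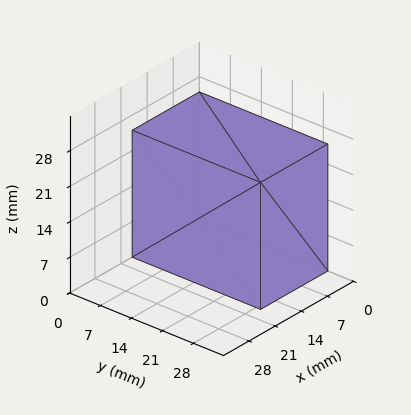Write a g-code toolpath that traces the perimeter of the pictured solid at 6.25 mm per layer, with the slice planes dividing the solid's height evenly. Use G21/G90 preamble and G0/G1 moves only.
Reading the render: the shape is a rectangular box, roughly 18 × 29 mm footprint and 25 mm tall (dimensions read to the nearest mm from the axis ticks). For the g-code, the solid's height is divided into equal slices at the stated Δz and each level perimeter traced with G1 moves after a G0 lift.

; perimeter-only toolpath
G21 ; units = mm
G90 ; absolute positioning
G28 ; home
; layer 1
G0 Z6.25
G0 X0.00 Y0.00
G1 X18.00 Y0.00
G1 X18.00 Y29.00
G1 X0.00 Y29.00
G1 X0.00 Y0.00
; layer 2
G0 Z12.50
G0 X0.00 Y0.00
G1 X18.00 Y0.00
G1 X18.00 Y29.00
G1 X0.00 Y29.00
G1 X0.00 Y0.00
; layer 3
G0 Z18.75
G0 X0.00 Y0.00
G1 X18.00 Y0.00
G1 X18.00 Y29.00
G1 X0.00 Y29.00
G1 X0.00 Y0.00
; layer 4
G0 Z25.00
G0 X0.00 Y0.00
G1 X18.00 Y0.00
G1 X18.00 Y29.00
G1 X0.00 Y29.00
G1 X0.00 Y0.00
M2 ; end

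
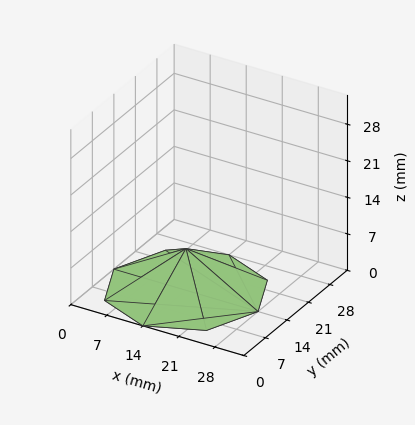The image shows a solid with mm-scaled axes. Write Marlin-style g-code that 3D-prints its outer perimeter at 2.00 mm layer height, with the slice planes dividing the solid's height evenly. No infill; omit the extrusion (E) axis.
Reading the render: the shape is a regular 8-sided pyramid, base circumscribed radius ≈ 14 mm, apex at z ≈ 8 mm (dimensions read to the nearest mm from the axis ticks). For the g-code, the solid's height is divided into equal slices at the stated Δz and each level perimeter traced with G1 moves after a G0 lift.

; perimeter-only toolpath
G21 ; units = mm
G90 ; absolute positioning
G28 ; home
; layer 1
G0 Z2.00
G0 X24.50 Y14.00
G1 X21.42 Y21.42
G1 X14.00 Y24.50
G1 X6.57 Y21.42
G1 X3.50 Y14.00
G1 X6.57 Y6.57
G1 X14.00 Y3.50
G1 X21.42 Y6.57
G1 X24.50 Y14.00
; layer 2
G0 Z4.00
G0 X21.00 Y14.00
G1 X18.95 Y18.95
G1 X14.00 Y21.00
G1 X9.05 Y18.95
G1 X7.00 Y14.00
G1 X9.05 Y9.05
G1 X14.00 Y7.00
G1 X18.95 Y9.05
G1 X21.00 Y14.00
; layer 3
G0 Z6.00
G0 X17.50 Y14.00
G1 X16.48 Y16.48
G1 X14.00 Y17.50
G1 X11.53 Y16.48
G1 X10.50 Y14.00
G1 X11.53 Y11.53
G1 X14.00 Y10.50
G1 X16.48 Y11.53
G1 X17.50 Y14.00
M2 ; end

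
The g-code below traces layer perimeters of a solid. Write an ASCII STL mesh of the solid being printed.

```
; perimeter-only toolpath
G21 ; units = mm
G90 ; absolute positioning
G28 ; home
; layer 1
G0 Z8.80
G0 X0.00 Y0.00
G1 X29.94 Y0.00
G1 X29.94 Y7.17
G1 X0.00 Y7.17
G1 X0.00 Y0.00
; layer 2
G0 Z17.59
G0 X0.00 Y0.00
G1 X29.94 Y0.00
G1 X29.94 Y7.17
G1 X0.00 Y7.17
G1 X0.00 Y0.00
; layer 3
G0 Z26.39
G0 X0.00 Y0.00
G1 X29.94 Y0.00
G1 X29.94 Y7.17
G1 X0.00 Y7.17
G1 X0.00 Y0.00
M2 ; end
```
solid part
  facet normal 0.0000 0.0000 -1.0000
    outer loop
      vertex 29.94 7.17 0.00
      vertex 29.94 0.00 0.00
      vertex 0.00 0.00 0.00
    endloop
  endfacet
  facet normal 0.0000 0.0000 -1.0000
    outer loop
      vertex 0.00 7.17 0.00
      vertex 29.94 7.17 0.00
      vertex 0.00 0.00 0.00
    endloop
  endfacet
  facet normal 0.0000 0.0000 1.0000
    outer loop
      vertex 0.00 0.00 26.39
      vertex 29.94 0.00 26.39
      vertex 29.94 7.17 26.39
    endloop
  endfacet
  facet normal 0.0000 0.0000 1.0000
    outer loop
      vertex 0.00 0.00 26.39
      vertex 29.94 7.17 26.39
      vertex 0.00 7.17 26.39
    endloop
  endfacet
  facet normal 0.0000 -1.0000 0.0000
    outer loop
      vertex 0.00 0.00 0.00
      vertex 29.94 0.00 0.00
      vertex 29.94 0.00 26.39
    endloop
  endfacet
  facet normal 0.0000 -1.0000 0.0000
    outer loop
      vertex 0.00 0.00 0.00
      vertex 29.94 0.00 26.39
      vertex 0.00 0.00 26.39
    endloop
  endfacet
  facet normal 0.0000 1.0000 0.0000
    outer loop
      vertex 29.94 7.17 26.39
      vertex 29.94 7.17 0.00
      vertex 0.00 7.17 0.00
    endloop
  endfacet
  facet normal 0.0000 1.0000 0.0000
    outer loop
      vertex 0.00 7.17 26.39
      vertex 29.94 7.17 26.39
      vertex 0.00 7.17 0.00
    endloop
  endfacet
  facet normal -1.0000 0.0000 0.0000
    outer loop
      vertex 0.00 7.17 26.39
      vertex 0.00 7.17 0.00
      vertex 0.00 0.00 0.00
    endloop
  endfacet
  facet normal -1.0000 0.0000 0.0000
    outer loop
      vertex 0.00 0.00 26.39
      vertex 0.00 7.17 26.39
      vertex 0.00 0.00 0.00
    endloop
  endfacet
  facet normal 1.0000 0.0000 0.0000
    outer loop
      vertex 29.94 0.00 0.00
      vertex 29.94 7.17 0.00
      vertex 29.94 7.17 26.39
    endloop
  endfacet
  facet normal 1.0000 0.0000 0.0000
    outer loop
      vertex 29.94 0.00 0.00
      vertex 29.94 7.17 26.39
      vertex 29.94 0.00 26.39
    endloop
  endfacet
endsolid part

The G0 Z moves step by Δz≈8.80 mm. Every layer's G1 loop is the same polygon, so the solid is a straight extrusion of it from z=0 to z≈26.4. Closing with flat bottom and top caps and triangulating gives 12 facets — a rectangular box, roughly 29.9 × 7.17 mm footprint and 26.4 mm tall.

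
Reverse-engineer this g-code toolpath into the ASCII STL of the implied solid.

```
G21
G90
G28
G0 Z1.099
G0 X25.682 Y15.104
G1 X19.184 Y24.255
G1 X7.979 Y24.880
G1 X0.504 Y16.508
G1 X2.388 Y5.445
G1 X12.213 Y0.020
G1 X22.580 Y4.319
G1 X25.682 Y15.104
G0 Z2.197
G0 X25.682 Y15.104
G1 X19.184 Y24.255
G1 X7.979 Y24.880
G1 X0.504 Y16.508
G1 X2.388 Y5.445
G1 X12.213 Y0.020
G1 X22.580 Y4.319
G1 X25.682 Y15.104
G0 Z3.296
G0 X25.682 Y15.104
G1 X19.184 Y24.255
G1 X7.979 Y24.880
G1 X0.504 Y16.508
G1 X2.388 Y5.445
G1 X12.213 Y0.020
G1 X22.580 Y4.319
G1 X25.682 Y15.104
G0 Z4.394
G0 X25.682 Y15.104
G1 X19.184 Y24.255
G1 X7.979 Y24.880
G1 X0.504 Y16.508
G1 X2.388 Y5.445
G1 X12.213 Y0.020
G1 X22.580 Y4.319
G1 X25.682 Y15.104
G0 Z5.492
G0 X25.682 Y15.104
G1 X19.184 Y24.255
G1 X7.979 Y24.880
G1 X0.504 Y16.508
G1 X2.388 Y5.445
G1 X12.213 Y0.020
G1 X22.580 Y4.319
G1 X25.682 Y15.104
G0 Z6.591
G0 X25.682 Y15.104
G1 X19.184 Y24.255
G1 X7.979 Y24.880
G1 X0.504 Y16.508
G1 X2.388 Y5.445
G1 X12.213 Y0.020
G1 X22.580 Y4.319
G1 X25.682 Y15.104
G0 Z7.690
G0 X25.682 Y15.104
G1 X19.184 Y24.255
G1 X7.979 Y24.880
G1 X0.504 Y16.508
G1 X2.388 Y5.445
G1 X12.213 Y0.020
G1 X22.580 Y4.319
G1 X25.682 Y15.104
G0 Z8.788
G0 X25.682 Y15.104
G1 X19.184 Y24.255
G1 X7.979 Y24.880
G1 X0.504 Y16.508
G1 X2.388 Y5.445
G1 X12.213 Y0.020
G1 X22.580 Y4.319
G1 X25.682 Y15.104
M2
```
solid part
  facet normal 0.0000 0.0000 -1.0000
    outer loop
      vertex 7.979 24.880 0.000
      vertex 19.184 24.255 0.000
      vertex 25.682 15.104 0.000
    endloop
  endfacet
  facet normal 0.0000 0.0000 -1.0000
    outer loop
      vertex 0.504 16.508 0.000
      vertex 7.979 24.880 0.000
      vertex 25.682 15.104 0.000
    endloop
  endfacet
  facet normal 0.0000 0.0000 -1.0000
    outer loop
      vertex 2.388 5.445 0.000
      vertex 0.504 16.508 0.000
      vertex 25.682 15.104 0.000
    endloop
  endfacet
  facet normal 0.0000 0.0000 -1.0000
    outer loop
      vertex 12.213 0.020 0.000
      vertex 2.388 5.445 0.000
      vertex 25.682 15.104 0.000
    endloop
  endfacet
  facet normal 0.0000 0.0000 -1.0000
    outer loop
      vertex 22.580 4.319 0.000
      vertex 12.213 0.020 0.000
      vertex 25.682 15.104 0.000
    endloop
  endfacet
  facet normal 0.0000 0.0000 1.0000
    outer loop
      vertex 25.682 15.104 8.788
      vertex 19.184 24.255 8.788
      vertex 7.979 24.880 8.788
    endloop
  endfacet
  facet normal 0.0000 0.0000 1.0000
    outer loop
      vertex 25.682 15.104 8.788
      vertex 7.979 24.880 8.788
      vertex 0.504 16.508 8.788
    endloop
  endfacet
  facet normal 0.0000 0.0000 1.0000
    outer loop
      vertex 25.682 15.104 8.788
      vertex 0.504 16.508 8.788
      vertex 2.388 5.445 8.788
    endloop
  endfacet
  facet normal 0.0000 0.0000 1.0000
    outer loop
      vertex 25.682 15.104 8.788
      vertex 2.388 5.445 8.788
      vertex 12.213 0.020 8.788
    endloop
  endfacet
  facet normal 0.0000 0.0000 1.0000
    outer loop
      vertex 25.682 15.104 8.788
      vertex 12.213 0.020 8.788
      vertex 22.580 4.319 8.788
    endloop
  endfacet
  facet normal 0.8153 0.5790 0.0000
    outer loop
      vertex 25.682 15.104 0.000
      vertex 19.184 24.255 0.000
      vertex 19.184 24.255 8.788
    endloop
  endfacet
  facet normal 0.8153 0.5790 0.0000
    outer loop
      vertex 25.682 15.104 0.000
      vertex 19.184 24.255 8.788
      vertex 25.682 15.104 8.788
    endloop
  endfacet
  facet normal 0.0557 0.9984 0.0000
    outer loop
      vertex 19.184 24.255 0.000
      vertex 7.979 24.880 0.000
      vertex 7.979 24.880 8.788
    endloop
  endfacet
  facet normal 0.0557 0.9984 0.0000
    outer loop
      vertex 19.184 24.255 0.000
      vertex 7.979 24.880 8.788
      vertex 19.184 24.255 8.788
    endloop
  endfacet
  facet normal -0.7459 0.6660 0.0000
    outer loop
      vertex 7.979 24.880 0.000
      vertex 0.504 16.508 0.000
      vertex 0.504 16.508 8.788
    endloop
  endfacet
  facet normal -0.7459 0.6660 0.0000
    outer loop
      vertex 7.979 24.880 0.000
      vertex 0.504 16.508 8.788
      vertex 7.979 24.880 8.788
    endloop
  endfacet
  facet normal -0.9858 -0.1679 0.0000
    outer loop
      vertex 0.504 16.508 0.000
      vertex 2.388 5.445 0.000
      vertex 2.388 5.445 8.788
    endloop
  endfacet
  facet normal -0.9858 -0.1679 0.0000
    outer loop
      vertex 0.504 16.508 0.000
      vertex 2.388 5.445 8.788
      vertex 0.504 16.508 8.788
    endloop
  endfacet
  facet normal -0.4834 -0.8754 0.0000
    outer loop
      vertex 2.388 5.445 0.000
      vertex 12.213 0.020 0.000
      vertex 12.213 0.020 8.788
    endloop
  endfacet
  facet normal -0.4834 -0.8754 0.0000
    outer loop
      vertex 2.388 5.445 0.000
      vertex 12.213 0.020 8.788
      vertex 2.388 5.445 8.788
    endloop
  endfacet
  facet normal 0.3831 -0.9237 0.0000
    outer loop
      vertex 12.213 0.020 0.000
      vertex 22.580 4.319 0.000
      vertex 22.580 4.319 8.788
    endloop
  endfacet
  facet normal 0.3831 -0.9237 0.0000
    outer loop
      vertex 12.213 0.020 0.000
      vertex 22.580 4.319 8.788
      vertex 12.213 0.020 8.788
    endloop
  endfacet
  facet normal 0.9610 -0.2764 0.0000
    outer loop
      vertex 22.580 4.319 0.000
      vertex 25.682 15.104 0.000
      vertex 25.682 15.104 8.788
    endloop
  endfacet
  facet normal 0.9610 -0.2764 0.0000
    outer loop
      vertex 22.580 4.319 0.000
      vertex 25.682 15.104 8.788
      vertex 22.580 4.319 8.788
    endloop
  endfacet
endsolid part

The G0 Z moves step by Δz≈1.099 mm. Every layer's G1 loop is the same polygon, so the solid is a straight extrusion of it from z=0 to z≈8.79. Closing with flat bottom and top caps and triangulating gives 24 facets — a regular 7-sided prism (a cylinder approximated with 7 flat sides), circumscribed radius ≈ 12.9 mm, height ≈ 8.79 mm.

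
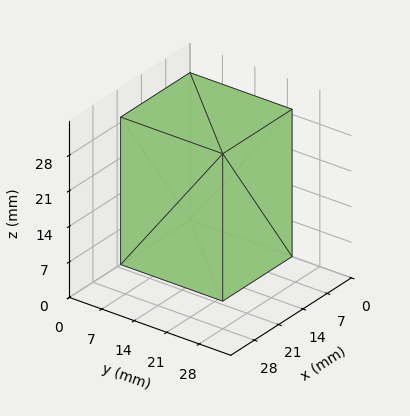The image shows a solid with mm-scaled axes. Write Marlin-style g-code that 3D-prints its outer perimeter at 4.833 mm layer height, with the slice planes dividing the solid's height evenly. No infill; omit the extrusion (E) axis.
Reading the render: the shape is a rectangular box, roughly 20 × 22 mm footprint and 29 mm tall (dimensions read to the nearest mm from the axis ticks). For the g-code, the solid's height is divided into equal slices at the stated Δz and each level perimeter traced with G1 moves after a G0 lift.

; perimeter-only toolpath
G21 ; units = mm
G90 ; absolute positioning
G28 ; home
; layer 1
G0 Z4.833
G0 X0.000 Y0.000
G1 X20.000 Y0.000
G1 X20.000 Y22.000
G1 X0.000 Y22.000
G1 X0.000 Y0.000
; layer 2
G0 Z9.667
G0 X0.000 Y0.000
G1 X20.000 Y0.000
G1 X20.000 Y22.000
G1 X0.000 Y22.000
G1 X0.000 Y0.000
; layer 3
G0 Z14.500
G0 X0.000 Y0.000
G1 X20.000 Y0.000
G1 X20.000 Y22.000
G1 X0.000 Y22.000
G1 X0.000 Y0.000
; layer 4
G0 Z19.333
G0 X0.000 Y0.000
G1 X20.000 Y0.000
G1 X20.000 Y22.000
G1 X0.000 Y22.000
G1 X0.000 Y0.000
; layer 5
G0 Z24.167
G0 X0.000 Y0.000
G1 X20.000 Y0.000
G1 X20.000 Y22.000
G1 X0.000 Y22.000
G1 X0.000 Y0.000
; layer 6
G0 Z29.000
G0 X0.000 Y0.000
G1 X20.000 Y0.000
G1 X20.000 Y22.000
G1 X0.000 Y22.000
G1 X0.000 Y0.000
M2 ; end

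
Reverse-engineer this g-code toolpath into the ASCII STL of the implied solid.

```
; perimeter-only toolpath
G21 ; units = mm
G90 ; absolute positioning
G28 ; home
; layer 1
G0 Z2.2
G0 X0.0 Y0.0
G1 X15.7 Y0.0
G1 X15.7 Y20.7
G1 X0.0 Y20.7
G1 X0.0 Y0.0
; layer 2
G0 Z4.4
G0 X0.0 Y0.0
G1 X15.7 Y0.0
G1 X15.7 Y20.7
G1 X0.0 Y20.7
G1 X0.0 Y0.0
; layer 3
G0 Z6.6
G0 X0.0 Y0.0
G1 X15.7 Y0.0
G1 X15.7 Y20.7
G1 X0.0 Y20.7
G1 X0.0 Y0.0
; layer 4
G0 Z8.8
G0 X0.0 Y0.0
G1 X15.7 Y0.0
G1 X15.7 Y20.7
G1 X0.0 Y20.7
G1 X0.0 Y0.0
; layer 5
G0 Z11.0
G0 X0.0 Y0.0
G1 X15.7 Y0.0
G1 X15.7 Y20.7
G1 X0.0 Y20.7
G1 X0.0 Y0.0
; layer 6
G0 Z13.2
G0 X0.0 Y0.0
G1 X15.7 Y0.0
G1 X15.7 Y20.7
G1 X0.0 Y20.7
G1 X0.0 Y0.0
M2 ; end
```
solid part
  facet normal 0.0000 0.0000 -1.0000
    outer loop
      vertex 15.7 20.7 0.0
      vertex 15.7 0.0 0.0
      vertex 0.0 0.0 0.0
    endloop
  endfacet
  facet normal 0.0000 0.0000 -1.0000
    outer loop
      vertex 0.0 20.7 0.0
      vertex 15.7 20.7 0.0
      vertex 0.0 0.0 0.0
    endloop
  endfacet
  facet normal 0.0000 0.0000 1.0000
    outer loop
      vertex 0.0 0.0 13.2
      vertex 15.7 0.0 13.2
      vertex 15.7 20.7 13.2
    endloop
  endfacet
  facet normal 0.0000 0.0000 1.0000
    outer loop
      vertex 0.0 0.0 13.2
      vertex 15.7 20.7 13.2
      vertex 0.0 20.7 13.2
    endloop
  endfacet
  facet normal 0.0000 -1.0000 0.0000
    outer loop
      vertex 0.0 0.0 0.0
      vertex 15.7 0.0 0.0
      vertex 15.7 0.0 13.2
    endloop
  endfacet
  facet normal 0.0000 -1.0000 0.0000
    outer loop
      vertex 0.0 0.0 0.0
      vertex 15.7 0.0 13.2
      vertex 0.0 0.0 13.2
    endloop
  endfacet
  facet normal 0.0000 1.0000 0.0000
    outer loop
      vertex 15.7 20.7 13.2
      vertex 15.7 20.7 0.0
      vertex 0.0 20.7 0.0
    endloop
  endfacet
  facet normal 0.0000 1.0000 0.0000
    outer loop
      vertex 0.0 20.7 13.2
      vertex 15.7 20.7 13.2
      vertex 0.0 20.7 0.0
    endloop
  endfacet
  facet normal -1.0000 0.0000 0.0000
    outer loop
      vertex 0.0 20.7 13.2
      vertex 0.0 20.7 0.0
      vertex 0.0 0.0 0.0
    endloop
  endfacet
  facet normal -1.0000 0.0000 0.0000
    outer loop
      vertex 0.0 0.0 13.2
      vertex 0.0 20.7 13.2
      vertex 0.0 0.0 0.0
    endloop
  endfacet
  facet normal 1.0000 0.0000 0.0000
    outer loop
      vertex 15.7 0.0 0.0
      vertex 15.7 20.7 0.0
      vertex 15.7 20.7 13.2
    endloop
  endfacet
  facet normal 1.0000 0.0000 0.0000
    outer loop
      vertex 15.7 0.0 0.0
      vertex 15.7 20.7 13.2
      vertex 15.7 0.0 13.2
    endloop
  endfacet
endsolid part

The G0 Z moves step by Δz≈2.2 mm. Every layer's G1 loop is the same polygon, so the solid is a straight extrusion of it from z=0 to z≈13.2. Closing with flat bottom and top caps and triangulating gives 12 facets — a rectangular box, roughly 15.7 × 20.7 mm footprint and 13.2 mm tall.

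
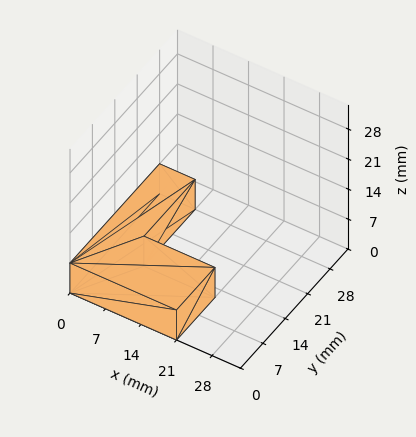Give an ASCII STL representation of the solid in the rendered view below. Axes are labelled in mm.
Reading the render: the shape is an L-shaped prism: outer 21 × 28 mm, arm thicknesses ≈ 12 mm (horizontal) and 7 mm (vertical), extruded 7 mm in z (dimensions read to the nearest mm from the axis ticks). For the STL, each face is triangulated and given an outward normal.

solid part
  facet normal 0.0000 0.0000 -1.0000
    outer loop
      vertex 21.0 12.0 0.0
      vertex 21.0 0.0 0.0
      vertex 0.0 0.0 0.0
    endloop
  endfacet
  facet normal 0.0000 0.0000 -1.0000
    outer loop
      vertex 7.0 12.0 0.0
      vertex 21.0 12.0 0.0
      vertex 0.0 0.0 0.0
    endloop
  endfacet
  facet normal 0.0000 0.0000 -1.0000
    outer loop
      vertex 7.0 28.0 0.0
      vertex 7.0 12.0 0.0
      vertex 0.0 0.0 0.0
    endloop
  endfacet
  facet normal 0.0000 0.0000 -1.0000
    outer loop
      vertex 0.0 28.0 0.0
      vertex 7.0 28.0 0.0
      vertex 0.0 0.0 0.0
    endloop
  endfacet
  facet normal 0.0000 0.0000 1.0000
    outer loop
      vertex 0.0 0.0 7.0
      vertex 21.0 0.0 7.0
      vertex 21.0 12.0 7.0
    endloop
  endfacet
  facet normal 0.0000 0.0000 1.0000
    outer loop
      vertex 0.0 0.0 7.0
      vertex 21.0 12.0 7.0
      vertex 7.0 12.0 7.0
    endloop
  endfacet
  facet normal 0.0000 0.0000 1.0000
    outer loop
      vertex 0.0 0.0 7.0
      vertex 7.0 12.0 7.0
      vertex 7.0 28.0 7.0
    endloop
  endfacet
  facet normal 0.0000 0.0000 1.0000
    outer loop
      vertex 0.0 0.0 7.0
      vertex 7.0 28.0 7.0
      vertex 0.0 28.0 7.0
    endloop
  endfacet
  facet normal 0.0000 -1.0000 0.0000
    outer loop
      vertex 0.0 0.0 0.0
      vertex 21.0 0.0 0.0
      vertex 21.0 0.0 7.0
    endloop
  endfacet
  facet normal 0.0000 -1.0000 0.0000
    outer loop
      vertex 0.0 0.0 0.0
      vertex 21.0 0.0 7.0
      vertex 0.0 0.0 7.0
    endloop
  endfacet
  facet normal 1.0000 0.0000 0.0000
    outer loop
      vertex 21.0 0.0 0.0
      vertex 21.0 12.0 0.0
      vertex 21.0 12.0 7.0
    endloop
  endfacet
  facet normal 1.0000 0.0000 0.0000
    outer loop
      vertex 21.0 0.0 0.0
      vertex 21.0 12.0 7.0
      vertex 21.0 0.0 7.0
    endloop
  endfacet
  facet normal 0.0000 1.0000 0.0000
    outer loop
      vertex 21.0 12.0 0.0
      vertex 7.0 12.0 0.0
      vertex 7.0 12.0 7.0
    endloop
  endfacet
  facet normal 0.0000 1.0000 0.0000
    outer loop
      vertex 21.0 12.0 0.0
      vertex 7.0 12.0 7.0
      vertex 21.0 12.0 7.0
    endloop
  endfacet
  facet normal 1.0000 0.0000 0.0000
    outer loop
      vertex 7.0 12.0 0.0
      vertex 7.0 28.0 0.0
      vertex 7.0 28.0 7.0
    endloop
  endfacet
  facet normal 1.0000 0.0000 0.0000
    outer loop
      vertex 7.0 12.0 0.0
      vertex 7.0 28.0 7.0
      vertex 7.0 12.0 7.0
    endloop
  endfacet
  facet normal 0.0000 1.0000 0.0000
    outer loop
      vertex 7.0 28.0 0.0
      vertex 0.0 28.0 0.0
      vertex 0.0 28.0 7.0
    endloop
  endfacet
  facet normal 0.0000 1.0000 0.0000
    outer loop
      vertex 7.0 28.0 0.0
      vertex 0.0 28.0 7.0
      vertex 7.0 28.0 7.0
    endloop
  endfacet
  facet normal -1.0000 0.0000 0.0000
    outer loop
      vertex 0.0 28.0 0.0
      vertex 0.0 0.0 0.0
      vertex 0.0 0.0 7.0
    endloop
  endfacet
  facet normal -1.0000 0.0000 0.0000
    outer loop
      vertex 0.0 28.0 0.0
      vertex 0.0 0.0 7.0
      vertex 0.0 28.0 7.0
    endloop
  endfacet
endsolid part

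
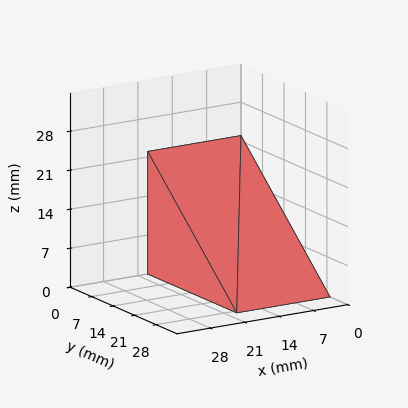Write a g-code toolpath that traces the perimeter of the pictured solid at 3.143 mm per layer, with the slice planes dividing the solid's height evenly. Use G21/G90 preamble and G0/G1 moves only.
Reading the render: the shape is a wedge (ramp): 19 × 29 mm base, rising to 22 mm along the y=0 edge and sloping linearly to z=0 at y=29 (dimensions read to the nearest mm from the axis ticks). For the g-code, the solid's height is divided into equal slices at the stated Δz and each level perimeter traced with G1 moves after a G0 lift.

; perimeter-only toolpath
G21 ; units = mm
G90 ; absolute positioning
G28 ; home
; layer 1
G0 Z3.143
G0 X0.000 Y0.000
G1 X19.000 Y0.000
G1 X19.000 Y24.857
G1 X0.000 Y24.857
G1 X0.000 Y0.000
; layer 2
G0 Z6.286
G0 X0.000 Y0.000
G1 X19.000 Y0.000
G1 X19.000 Y20.714
G1 X0.000 Y20.714
G1 X0.000 Y0.000
; layer 3
G0 Z9.429
G0 X0.000 Y0.000
G1 X19.000 Y0.000
G1 X19.000 Y16.571
G1 X0.000 Y16.571
G1 X0.000 Y0.000
; layer 4
G0 Z12.571
G0 X0.000 Y0.000
G1 X19.000 Y0.000
G1 X19.000 Y12.429
G1 X0.000 Y12.429
G1 X0.000 Y0.000
; layer 5
G0 Z15.714
G0 X0.000 Y0.000
G1 X19.000 Y0.000
G1 X19.000 Y8.286
G1 X0.000 Y8.286
G1 X0.000 Y0.000
; layer 6
G0 Z18.857
G0 X0.000 Y0.000
G1 X19.000 Y0.000
G1 X19.000 Y4.143
G1 X0.000 Y4.143
G1 X0.000 Y0.000
M2 ; end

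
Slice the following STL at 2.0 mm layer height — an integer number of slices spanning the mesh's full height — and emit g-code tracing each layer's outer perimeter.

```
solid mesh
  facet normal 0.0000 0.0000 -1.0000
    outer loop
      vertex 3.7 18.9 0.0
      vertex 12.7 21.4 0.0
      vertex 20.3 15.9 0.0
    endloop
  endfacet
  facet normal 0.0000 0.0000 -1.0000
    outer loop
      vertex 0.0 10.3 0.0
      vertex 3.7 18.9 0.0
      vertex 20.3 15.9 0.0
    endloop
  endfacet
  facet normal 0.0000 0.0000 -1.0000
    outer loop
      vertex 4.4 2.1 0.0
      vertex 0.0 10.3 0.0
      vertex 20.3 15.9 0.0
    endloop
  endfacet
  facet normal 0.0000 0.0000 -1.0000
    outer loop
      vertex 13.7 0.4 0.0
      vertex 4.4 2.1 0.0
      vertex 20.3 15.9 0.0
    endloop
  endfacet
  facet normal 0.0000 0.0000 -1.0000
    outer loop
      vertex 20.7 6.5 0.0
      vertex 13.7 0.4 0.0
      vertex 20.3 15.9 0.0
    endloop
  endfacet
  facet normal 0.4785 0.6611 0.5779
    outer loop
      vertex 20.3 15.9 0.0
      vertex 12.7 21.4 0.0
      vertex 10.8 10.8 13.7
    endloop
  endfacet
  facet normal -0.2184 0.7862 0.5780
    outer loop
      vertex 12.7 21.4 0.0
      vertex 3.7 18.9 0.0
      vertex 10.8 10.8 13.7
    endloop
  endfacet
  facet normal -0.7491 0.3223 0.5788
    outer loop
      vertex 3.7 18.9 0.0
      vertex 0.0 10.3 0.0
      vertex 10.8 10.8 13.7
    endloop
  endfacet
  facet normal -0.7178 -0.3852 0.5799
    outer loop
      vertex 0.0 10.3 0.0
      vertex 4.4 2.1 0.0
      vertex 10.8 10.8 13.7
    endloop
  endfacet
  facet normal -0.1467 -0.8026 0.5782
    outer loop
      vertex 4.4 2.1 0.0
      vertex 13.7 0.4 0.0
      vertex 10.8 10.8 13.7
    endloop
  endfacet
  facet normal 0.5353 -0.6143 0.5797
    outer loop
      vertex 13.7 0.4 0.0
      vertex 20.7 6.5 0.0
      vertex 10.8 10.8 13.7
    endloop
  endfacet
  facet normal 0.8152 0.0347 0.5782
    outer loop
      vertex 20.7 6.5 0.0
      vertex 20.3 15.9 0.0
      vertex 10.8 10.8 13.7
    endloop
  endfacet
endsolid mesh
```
; perimeter-only toolpath
G21 ; units = mm
G90 ; absolute positioning
G28 ; home
; layer 1
G0 Z2.0
G0 X18.9 Y15.2
G1 X12.4 Y19.9
G1 X4.7 Y17.7
G1 X1.5 Y10.4
G1 X5.3 Y3.3
G1 X13.3 Y1.9
G1 X19.3 Y7.1
G1 X18.9 Y15.2
; layer 2
G0 Z3.9
G0 X17.6 Y14.4
G1 X12.2 Y18.4
G1 X5.7 Y16.6
G1 X3.1 Y10.4
G1 X6.2 Y4.6
G1 X12.9 Y3.4
G1 X17.9 Y7.7
G1 X17.6 Y14.4
; layer 3
G0 Z5.9
G0 X16.2 Y13.7
G1 X11.9 Y16.9
G1 X6.7 Y15.4
G1 X4.6 Y10.5
G1 X7.1 Y5.8
G1 X12.5 Y4.9
G1 X16.5 Y8.3
G1 X16.2 Y13.7
; layer 4
G0 Z7.8
G0 X14.9 Y13.0
G1 X11.6 Y15.3
G1 X7.8 Y14.3
G1 X6.2 Y10.6
G1 X8.1 Y7.1
G1 X12.0 Y6.3
G1 X15.0 Y9.0
G1 X14.9 Y13.0
; layer 5
G0 Z9.8
G0 X13.5 Y12.3
G1 X11.3 Y13.8
G1 X8.8 Y13.1
G1 X7.7 Y10.7
G1 X9.0 Y8.3
G1 X11.6 Y7.8
G1 X13.6 Y9.6
G1 X13.5 Y12.3
; layer 6
G0 Z11.7
G0 X12.2 Y11.5
G1 X11.1 Y12.3
G1 X9.8 Y12.0
G1 X9.3 Y10.7
G1 X9.9 Y9.6
G1 X11.2 Y9.3
G1 X12.2 Y10.2
G1 X12.2 Y11.5
M2 ; end

The solid is a regular 7-sided pyramid, base circumscribed radius ≈ 10.8 mm, apex at z ≈ 13.7 mm. Slicing at Δz = 2.0 mm — 7 equal slices spanning the solid's height, so layer i sits at z = i·h/7 — gives 6 non-empty perimeters. Each is a 7-segment closed polygon; G0 lifts to the layer z and rapids to the start vertex, then G1 traces the edges. The cross-section shrinks linearly with z (the slice at the apex is degenerate and omitted).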